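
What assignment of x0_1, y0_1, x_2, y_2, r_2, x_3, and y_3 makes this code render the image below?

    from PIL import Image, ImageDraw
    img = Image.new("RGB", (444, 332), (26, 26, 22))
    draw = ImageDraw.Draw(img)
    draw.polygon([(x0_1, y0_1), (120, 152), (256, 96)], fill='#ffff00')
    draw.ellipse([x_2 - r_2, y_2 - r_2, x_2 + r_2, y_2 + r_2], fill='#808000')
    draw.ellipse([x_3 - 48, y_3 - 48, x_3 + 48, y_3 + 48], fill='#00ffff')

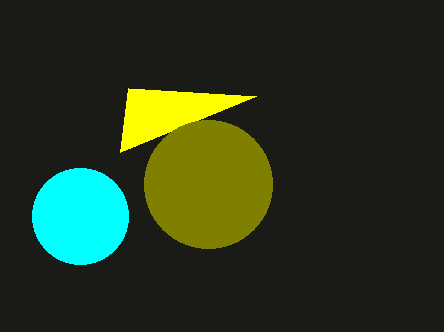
x0_1 = 128; y0_1 = 88; x_2 = 208; y_2 = 184; r_2 = 64; x_3 = 80; y_3 = 216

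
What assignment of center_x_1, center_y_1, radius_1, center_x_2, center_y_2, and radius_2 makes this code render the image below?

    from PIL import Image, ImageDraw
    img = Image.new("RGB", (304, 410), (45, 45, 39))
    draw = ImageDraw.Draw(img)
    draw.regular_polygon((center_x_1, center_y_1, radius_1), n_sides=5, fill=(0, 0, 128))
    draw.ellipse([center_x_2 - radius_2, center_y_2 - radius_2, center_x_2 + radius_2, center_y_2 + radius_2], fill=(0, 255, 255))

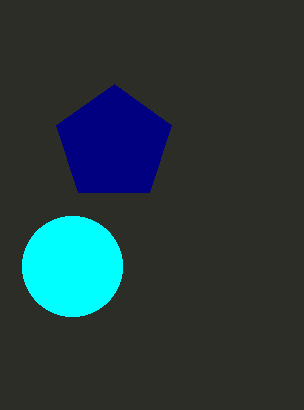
center_x_1 = 114
center_y_1 = 144
radius_1 = 60
center_x_2 = 72
center_y_2 = 266
radius_2 = 50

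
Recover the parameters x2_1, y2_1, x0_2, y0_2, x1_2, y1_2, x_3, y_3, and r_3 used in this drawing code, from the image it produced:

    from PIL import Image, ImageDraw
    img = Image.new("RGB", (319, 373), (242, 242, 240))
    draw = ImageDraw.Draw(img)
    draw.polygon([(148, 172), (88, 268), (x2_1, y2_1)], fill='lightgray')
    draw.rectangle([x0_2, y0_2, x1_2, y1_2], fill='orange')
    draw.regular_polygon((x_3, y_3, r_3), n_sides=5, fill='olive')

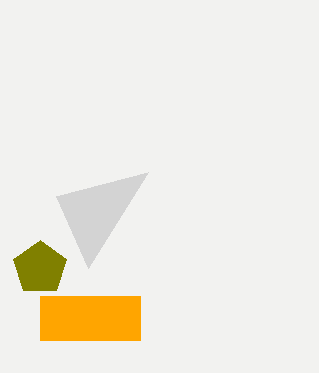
x2_1 = 56
y2_1 = 196
x0_2 = 40
y0_2 = 296
x1_2 = 140
y1_2 = 340
x_3 = 40
y_3 = 268
r_3 = 28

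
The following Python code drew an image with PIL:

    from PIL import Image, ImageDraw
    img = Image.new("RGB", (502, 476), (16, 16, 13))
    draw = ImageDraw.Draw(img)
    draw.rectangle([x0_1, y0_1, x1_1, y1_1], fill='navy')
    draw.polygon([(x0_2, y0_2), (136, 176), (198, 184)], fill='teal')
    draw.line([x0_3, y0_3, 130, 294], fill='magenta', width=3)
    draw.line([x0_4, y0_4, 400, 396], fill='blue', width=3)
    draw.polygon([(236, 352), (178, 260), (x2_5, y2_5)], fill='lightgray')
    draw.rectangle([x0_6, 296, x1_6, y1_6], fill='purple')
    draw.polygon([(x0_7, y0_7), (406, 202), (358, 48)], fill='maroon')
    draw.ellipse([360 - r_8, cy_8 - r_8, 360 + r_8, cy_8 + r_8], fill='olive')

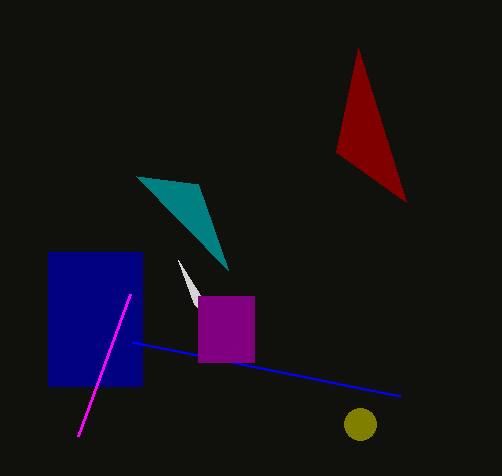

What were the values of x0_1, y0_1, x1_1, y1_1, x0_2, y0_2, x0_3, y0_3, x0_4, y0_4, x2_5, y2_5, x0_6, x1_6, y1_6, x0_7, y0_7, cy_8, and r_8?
x0_1 = 48
y0_1 = 252
x1_1 = 142
y1_1 = 386
x0_2 = 228
y0_2 = 270
x0_3 = 78
y0_3 = 436
x0_4 = 132
y0_4 = 342
x2_5 = 194
y2_5 = 304
x0_6 = 198
x1_6 = 254
y1_6 = 362
x0_7 = 336
y0_7 = 152
cy_8 = 424
r_8 = 16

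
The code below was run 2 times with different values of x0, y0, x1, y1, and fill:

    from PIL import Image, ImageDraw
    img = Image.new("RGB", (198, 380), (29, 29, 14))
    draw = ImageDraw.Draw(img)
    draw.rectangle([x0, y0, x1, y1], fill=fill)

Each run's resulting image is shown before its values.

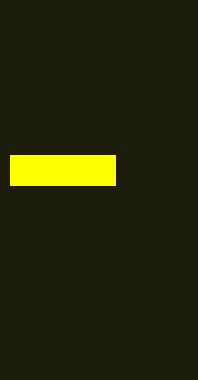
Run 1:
x0 = 10; y0 = 155; x1 = 115; y1 = 185; fill = 'yellow'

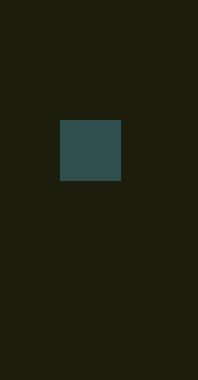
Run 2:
x0 = 60; y0 = 120; x1 = 120; y1 = 180; fill = 'darkslategray'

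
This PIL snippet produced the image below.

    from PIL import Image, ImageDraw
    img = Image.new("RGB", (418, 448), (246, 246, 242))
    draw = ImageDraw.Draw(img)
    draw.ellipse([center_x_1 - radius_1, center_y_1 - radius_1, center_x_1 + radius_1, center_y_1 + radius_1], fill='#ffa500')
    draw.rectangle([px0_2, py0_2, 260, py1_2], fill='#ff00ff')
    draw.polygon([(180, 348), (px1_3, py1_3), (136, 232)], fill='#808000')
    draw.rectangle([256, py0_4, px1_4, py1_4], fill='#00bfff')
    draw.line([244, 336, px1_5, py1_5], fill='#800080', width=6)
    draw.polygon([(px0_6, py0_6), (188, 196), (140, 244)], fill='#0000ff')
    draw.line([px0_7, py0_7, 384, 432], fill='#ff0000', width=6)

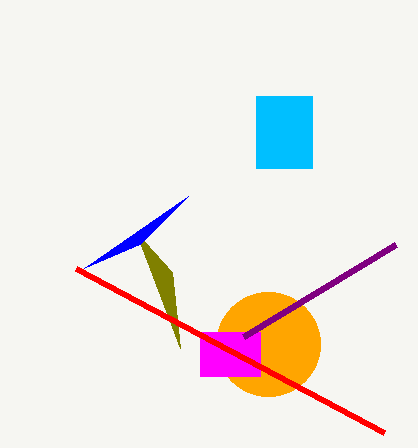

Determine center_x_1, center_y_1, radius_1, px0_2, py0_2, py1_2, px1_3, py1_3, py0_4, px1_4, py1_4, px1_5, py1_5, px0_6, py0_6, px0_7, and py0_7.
center_x_1 = 268, center_y_1 = 344, radius_1 = 52, px0_2 = 200, py0_2 = 332, py1_2 = 376, px1_3 = 172, py1_3 = 272, py0_4 = 96, px1_4 = 312, py1_4 = 168, px1_5 = 396, py1_5 = 244, px0_6 = 84, py0_6 = 268, px0_7 = 76, py0_7 = 268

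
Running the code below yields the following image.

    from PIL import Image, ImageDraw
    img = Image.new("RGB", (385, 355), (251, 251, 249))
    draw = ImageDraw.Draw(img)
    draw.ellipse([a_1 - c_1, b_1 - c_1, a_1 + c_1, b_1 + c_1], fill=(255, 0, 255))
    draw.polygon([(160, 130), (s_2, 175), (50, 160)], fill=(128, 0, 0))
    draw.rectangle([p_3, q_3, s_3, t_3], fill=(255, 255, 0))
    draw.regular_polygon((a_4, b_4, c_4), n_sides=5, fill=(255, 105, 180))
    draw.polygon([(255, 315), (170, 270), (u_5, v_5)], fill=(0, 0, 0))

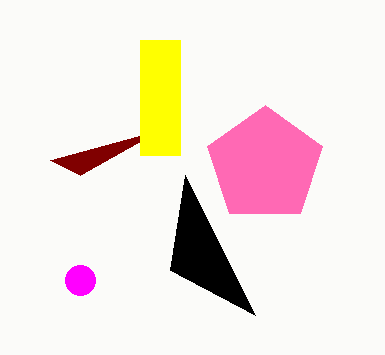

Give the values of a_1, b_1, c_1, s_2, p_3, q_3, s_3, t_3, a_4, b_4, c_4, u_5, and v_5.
a_1 = 80; b_1 = 280; c_1 = 15; s_2 = 80; p_3 = 140; q_3 = 40; s_3 = 180; t_3 = 155; a_4 = 265; b_4 = 165; c_4 = 60; u_5 = 185; v_5 = 175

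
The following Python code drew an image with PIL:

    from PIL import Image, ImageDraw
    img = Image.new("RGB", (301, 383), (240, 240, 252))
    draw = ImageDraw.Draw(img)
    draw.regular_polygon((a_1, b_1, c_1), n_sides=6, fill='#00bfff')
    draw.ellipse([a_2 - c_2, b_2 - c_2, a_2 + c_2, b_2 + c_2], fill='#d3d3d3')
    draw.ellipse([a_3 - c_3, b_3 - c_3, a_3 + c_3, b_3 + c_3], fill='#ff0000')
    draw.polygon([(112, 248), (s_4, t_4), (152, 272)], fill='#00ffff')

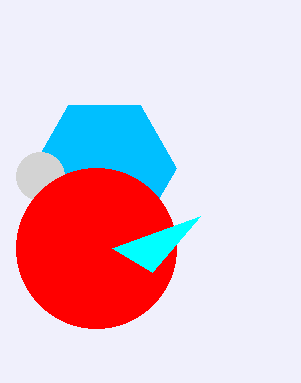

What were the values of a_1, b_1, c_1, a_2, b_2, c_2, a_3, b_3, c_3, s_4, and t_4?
a_1 = 104
b_1 = 168
c_1 = 72
a_2 = 40
b_2 = 176
c_2 = 24
a_3 = 96
b_3 = 248
c_3 = 80
s_4 = 200
t_4 = 216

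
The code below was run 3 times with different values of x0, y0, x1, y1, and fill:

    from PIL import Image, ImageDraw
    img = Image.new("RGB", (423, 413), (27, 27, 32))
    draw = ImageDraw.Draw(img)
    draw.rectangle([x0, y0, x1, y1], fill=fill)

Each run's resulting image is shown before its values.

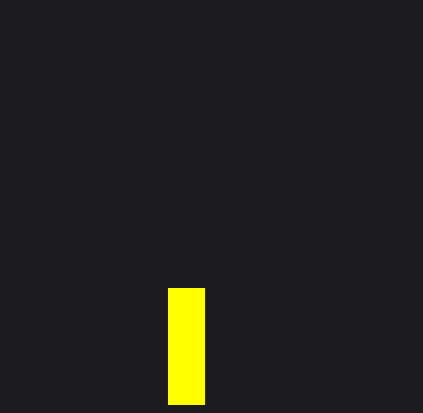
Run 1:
x0 = 168, y0 = 288, x1 = 204, y1 = 404, fill = 'yellow'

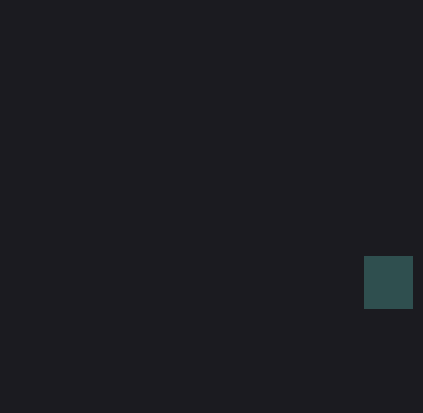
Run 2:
x0 = 364, y0 = 256, x1 = 412, y1 = 308, fill = 'darkslategray'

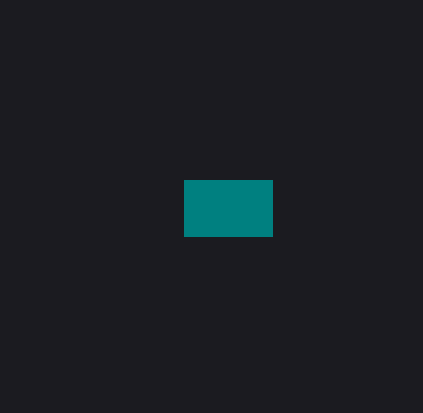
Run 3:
x0 = 184; y0 = 180; x1 = 272; y1 = 236; fill = 'teal'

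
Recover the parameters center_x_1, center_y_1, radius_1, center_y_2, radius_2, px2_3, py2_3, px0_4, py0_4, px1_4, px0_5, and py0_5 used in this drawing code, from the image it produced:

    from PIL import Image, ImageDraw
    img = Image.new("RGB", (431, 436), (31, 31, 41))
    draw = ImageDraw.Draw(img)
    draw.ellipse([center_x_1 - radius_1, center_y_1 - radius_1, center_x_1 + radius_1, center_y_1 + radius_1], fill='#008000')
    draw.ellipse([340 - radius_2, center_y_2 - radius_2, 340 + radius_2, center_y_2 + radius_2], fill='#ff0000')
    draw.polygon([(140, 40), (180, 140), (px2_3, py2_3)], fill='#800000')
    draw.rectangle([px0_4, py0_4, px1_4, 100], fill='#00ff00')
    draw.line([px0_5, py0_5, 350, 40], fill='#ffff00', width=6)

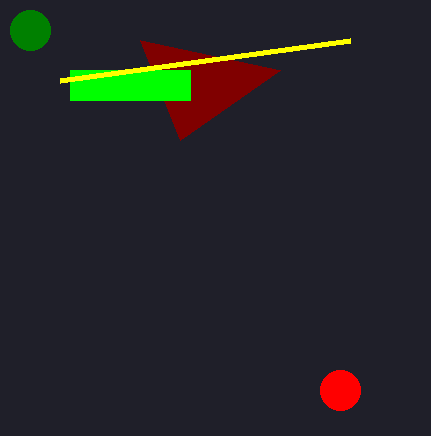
center_x_1 = 30, center_y_1 = 30, radius_1 = 20, center_y_2 = 390, radius_2 = 20, px2_3 = 280, py2_3 = 70, px0_4 = 70, py0_4 = 70, px1_4 = 190, px0_5 = 60, py0_5 = 80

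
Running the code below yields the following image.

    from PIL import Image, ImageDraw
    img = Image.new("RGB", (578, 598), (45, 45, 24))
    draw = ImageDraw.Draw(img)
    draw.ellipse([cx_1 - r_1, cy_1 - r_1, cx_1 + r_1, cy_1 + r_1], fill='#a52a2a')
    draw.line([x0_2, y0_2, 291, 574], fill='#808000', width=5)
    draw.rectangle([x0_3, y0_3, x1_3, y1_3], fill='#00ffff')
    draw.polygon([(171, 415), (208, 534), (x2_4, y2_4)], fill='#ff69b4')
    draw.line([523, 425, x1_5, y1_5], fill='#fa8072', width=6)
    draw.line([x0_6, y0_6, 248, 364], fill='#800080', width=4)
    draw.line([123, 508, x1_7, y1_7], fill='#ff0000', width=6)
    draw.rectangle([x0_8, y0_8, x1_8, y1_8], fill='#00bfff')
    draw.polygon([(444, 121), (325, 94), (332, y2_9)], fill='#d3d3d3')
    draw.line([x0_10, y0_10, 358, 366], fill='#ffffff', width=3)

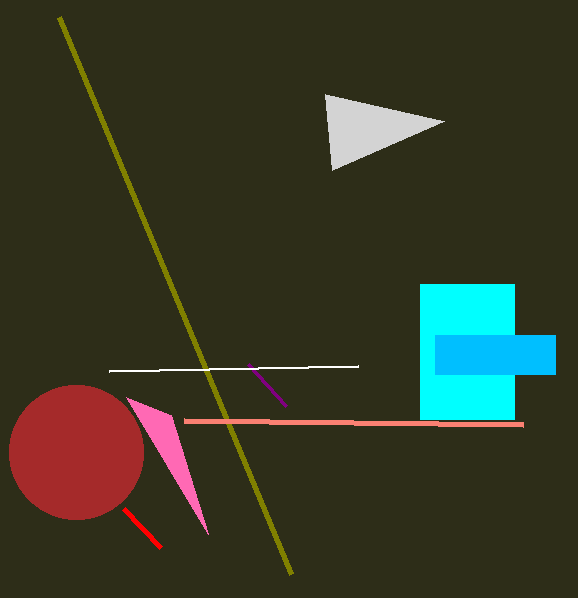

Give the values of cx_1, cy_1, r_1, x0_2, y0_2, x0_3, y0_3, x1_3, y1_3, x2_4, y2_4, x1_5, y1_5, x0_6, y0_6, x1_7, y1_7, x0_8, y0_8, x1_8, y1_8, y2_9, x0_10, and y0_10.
cx_1 = 76; cy_1 = 452; r_1 = 67; x0_2 = 59; y0_2 = 17; x0_3 = 420; y0_3 = 284; x1_3 = 514; y1_3 = 419; x2_4 = 126; y2_4 = 397; x1_5 = 184; y1_5 = 421; x0_6 = 286; y0_6 = 406; x1_7 = 160; y1_7 = 547; x0_8 = 435; y0_8 = 335; x1_8 = 555; y1_8 = 374; y2_9 = 170; x0_10 = 109; y0_10 = 371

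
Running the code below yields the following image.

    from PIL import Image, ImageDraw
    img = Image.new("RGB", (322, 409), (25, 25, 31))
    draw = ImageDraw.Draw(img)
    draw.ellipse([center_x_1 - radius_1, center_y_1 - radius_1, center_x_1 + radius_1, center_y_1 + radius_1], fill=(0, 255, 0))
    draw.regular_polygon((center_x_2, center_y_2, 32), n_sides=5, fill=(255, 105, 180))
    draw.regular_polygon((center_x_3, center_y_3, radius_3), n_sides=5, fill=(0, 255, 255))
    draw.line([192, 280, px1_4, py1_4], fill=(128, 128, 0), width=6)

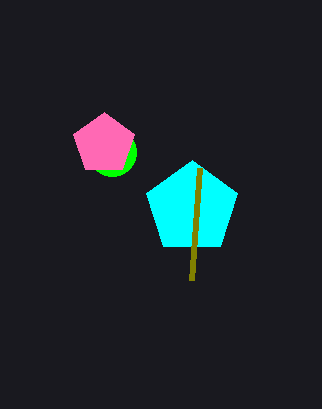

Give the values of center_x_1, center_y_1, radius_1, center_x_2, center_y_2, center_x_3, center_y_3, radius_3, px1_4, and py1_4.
center_x_1 = 112
center_y_1 = 152
radius_1 = 24
center_x_2 = 104
center_y_2 = 144
center_x_3 = 192
center_y_3 = 208
radius_3 = 48
px1_4 = 200
py1_4 = 168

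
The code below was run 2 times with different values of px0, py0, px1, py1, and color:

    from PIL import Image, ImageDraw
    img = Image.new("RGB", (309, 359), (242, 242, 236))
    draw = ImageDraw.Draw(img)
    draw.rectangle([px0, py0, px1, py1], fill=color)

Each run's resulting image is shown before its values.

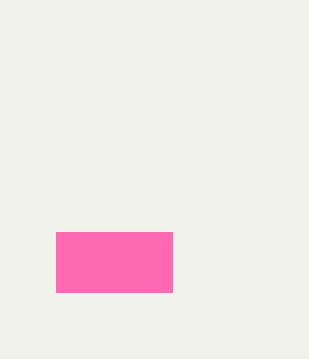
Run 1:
px0 = 56; py0 = 232; px1 = 172; py1 = 292; color = 'hotpink'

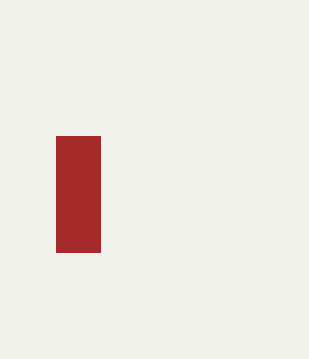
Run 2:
px0 = 56; py0 = 136; px1 = 100; py1 = 252; color = 'brown'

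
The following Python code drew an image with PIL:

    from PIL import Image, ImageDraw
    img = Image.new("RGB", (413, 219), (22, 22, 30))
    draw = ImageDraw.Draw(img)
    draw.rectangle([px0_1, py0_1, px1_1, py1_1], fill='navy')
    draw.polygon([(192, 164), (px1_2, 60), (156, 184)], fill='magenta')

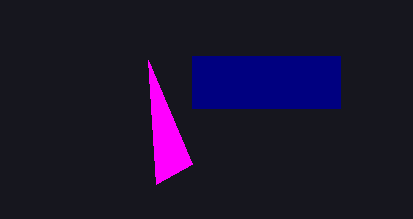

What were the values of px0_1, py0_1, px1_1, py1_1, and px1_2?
px0_1 = 192, py0_1 = 56, px1_1 = 340, py1_1 = 108, px1_2 = 148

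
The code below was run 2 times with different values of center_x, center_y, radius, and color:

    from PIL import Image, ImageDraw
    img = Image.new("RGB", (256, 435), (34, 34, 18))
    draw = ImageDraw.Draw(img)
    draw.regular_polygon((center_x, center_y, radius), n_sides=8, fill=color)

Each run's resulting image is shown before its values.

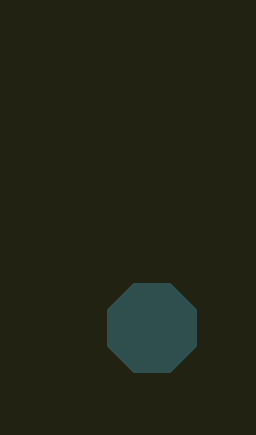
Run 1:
center_x = 152; center_y = 328; radius = 48; color = 'darkslategray'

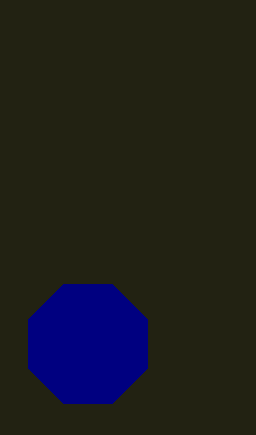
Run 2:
center_x = 88
center_y = 344
radius = 64
color = 'navy'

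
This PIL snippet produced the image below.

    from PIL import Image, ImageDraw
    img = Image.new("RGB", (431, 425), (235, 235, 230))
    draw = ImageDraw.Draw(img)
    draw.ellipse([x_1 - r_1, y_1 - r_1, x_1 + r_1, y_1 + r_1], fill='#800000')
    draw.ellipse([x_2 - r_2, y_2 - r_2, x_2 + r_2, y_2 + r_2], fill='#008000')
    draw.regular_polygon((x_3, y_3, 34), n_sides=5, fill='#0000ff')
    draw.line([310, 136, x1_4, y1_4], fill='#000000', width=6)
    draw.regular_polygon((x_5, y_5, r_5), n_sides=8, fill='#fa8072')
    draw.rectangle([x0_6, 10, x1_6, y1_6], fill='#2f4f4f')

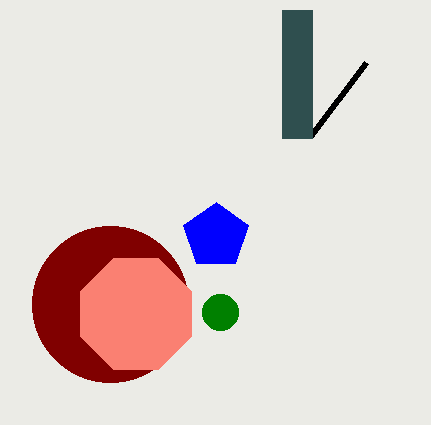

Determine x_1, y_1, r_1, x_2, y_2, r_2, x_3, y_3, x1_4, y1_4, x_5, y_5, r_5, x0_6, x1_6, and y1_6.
x_1 = 110; y_1 = 304; r_1 = 78; x_2 = 220; y_2 = 312; r_2 = 18; x_3 = 216; y_3 = 236; x1_4 = 366; y1_4 = 62; x_5 = 136; y_5 = 314; r_5 = 60; x0_6 = 282; x1_6 = 312; y1_6 = 138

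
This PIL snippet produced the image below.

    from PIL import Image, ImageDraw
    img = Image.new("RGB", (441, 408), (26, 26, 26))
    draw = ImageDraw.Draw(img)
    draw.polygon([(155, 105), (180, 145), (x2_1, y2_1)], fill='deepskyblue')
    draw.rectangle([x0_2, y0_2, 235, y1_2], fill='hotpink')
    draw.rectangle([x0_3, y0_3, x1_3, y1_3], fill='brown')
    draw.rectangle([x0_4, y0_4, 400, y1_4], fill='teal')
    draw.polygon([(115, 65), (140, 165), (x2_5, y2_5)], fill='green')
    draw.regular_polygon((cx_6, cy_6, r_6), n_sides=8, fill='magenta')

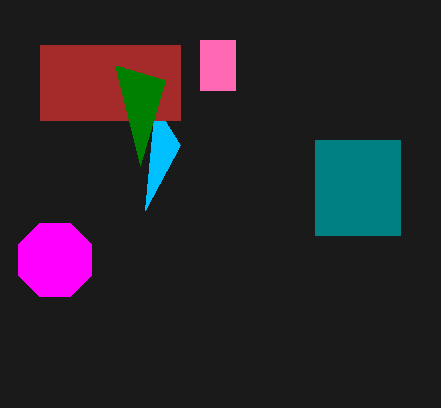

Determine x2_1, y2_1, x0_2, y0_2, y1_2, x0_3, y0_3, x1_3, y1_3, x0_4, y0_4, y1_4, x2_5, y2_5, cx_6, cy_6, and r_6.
x2_1 = 145, y2_1 = 210, x0_2 = 200, y0_2 = 40, y1_2 = 90, x0_3 = 40, y0_3 = 45, x1_3 = 180, y1_3 = 120, x0_4 = 315, y0_4 = 140, y1_4 = 235, x2_5 = 165, y2_5 = 80, cx_6 = 55, cy_6 = 260, r_6 = 40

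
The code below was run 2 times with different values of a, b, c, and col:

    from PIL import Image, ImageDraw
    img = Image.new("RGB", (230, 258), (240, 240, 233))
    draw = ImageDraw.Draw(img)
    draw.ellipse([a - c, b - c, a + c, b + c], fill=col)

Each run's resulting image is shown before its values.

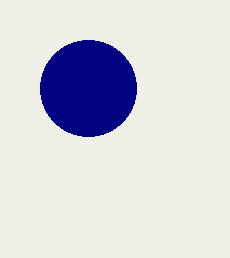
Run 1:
a = 88
b = 88
c = 48
col = 'navy'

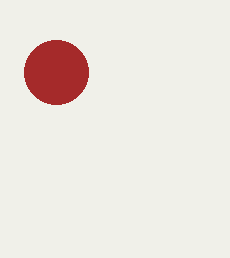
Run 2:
a = 56
b = 72
c = 32
col = 'brown'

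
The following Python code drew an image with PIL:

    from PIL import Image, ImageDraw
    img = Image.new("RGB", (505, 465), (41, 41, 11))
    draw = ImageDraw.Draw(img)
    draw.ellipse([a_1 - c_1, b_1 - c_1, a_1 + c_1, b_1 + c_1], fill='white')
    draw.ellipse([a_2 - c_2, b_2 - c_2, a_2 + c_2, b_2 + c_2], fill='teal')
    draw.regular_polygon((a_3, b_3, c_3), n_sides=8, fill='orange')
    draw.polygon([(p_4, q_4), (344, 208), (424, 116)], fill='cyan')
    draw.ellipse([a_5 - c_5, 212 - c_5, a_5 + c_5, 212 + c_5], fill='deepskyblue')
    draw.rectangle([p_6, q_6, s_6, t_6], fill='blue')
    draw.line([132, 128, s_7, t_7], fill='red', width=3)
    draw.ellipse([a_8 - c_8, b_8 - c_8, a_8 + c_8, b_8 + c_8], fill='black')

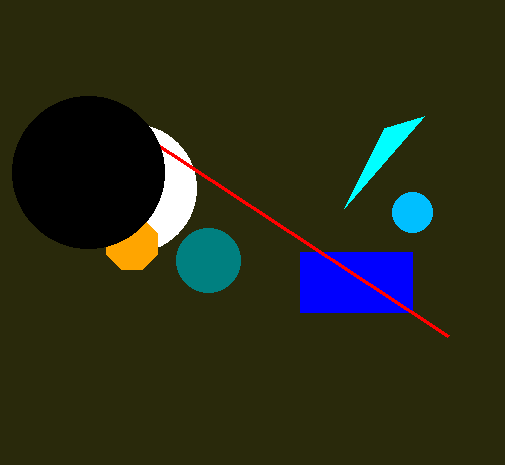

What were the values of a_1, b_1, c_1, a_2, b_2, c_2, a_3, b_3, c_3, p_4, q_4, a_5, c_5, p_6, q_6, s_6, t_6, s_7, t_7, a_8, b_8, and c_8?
a_1 = 132
b_1 = 188
c_1 = 64
a_2 = 208
b_2 = 260
c_2 = 32
a_3 = 132
b_3 = 244
c_3 = 28
p_4 = 384
q_4 = 128
a_5 = 412
c_5 = 20
p_6 = 300
q_6 = 252
s_6 = 412
t_6 = 312
s_7 = 448
t_7 = 336
a_8 = 88
b_8 = 172
c_8 = 76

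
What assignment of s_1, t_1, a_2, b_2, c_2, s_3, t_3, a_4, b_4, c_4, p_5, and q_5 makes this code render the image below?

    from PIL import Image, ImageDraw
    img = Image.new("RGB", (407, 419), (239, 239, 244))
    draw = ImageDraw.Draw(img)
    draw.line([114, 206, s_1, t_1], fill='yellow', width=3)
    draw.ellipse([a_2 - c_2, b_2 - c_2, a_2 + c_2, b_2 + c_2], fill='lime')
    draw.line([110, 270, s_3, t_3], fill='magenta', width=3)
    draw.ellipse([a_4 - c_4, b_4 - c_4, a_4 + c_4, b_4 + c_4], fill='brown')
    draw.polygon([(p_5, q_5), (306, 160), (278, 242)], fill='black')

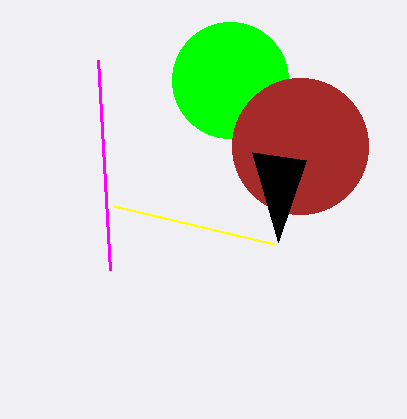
s_1 = 274, t_1 = 244, a_2 = 230, b_2 = 80, c_2 = 58, s_3 = 98, t_3 = 60, a_4 = 300, b_4 = 146, c_4 = 68, p_5 = 252, q_5 = 152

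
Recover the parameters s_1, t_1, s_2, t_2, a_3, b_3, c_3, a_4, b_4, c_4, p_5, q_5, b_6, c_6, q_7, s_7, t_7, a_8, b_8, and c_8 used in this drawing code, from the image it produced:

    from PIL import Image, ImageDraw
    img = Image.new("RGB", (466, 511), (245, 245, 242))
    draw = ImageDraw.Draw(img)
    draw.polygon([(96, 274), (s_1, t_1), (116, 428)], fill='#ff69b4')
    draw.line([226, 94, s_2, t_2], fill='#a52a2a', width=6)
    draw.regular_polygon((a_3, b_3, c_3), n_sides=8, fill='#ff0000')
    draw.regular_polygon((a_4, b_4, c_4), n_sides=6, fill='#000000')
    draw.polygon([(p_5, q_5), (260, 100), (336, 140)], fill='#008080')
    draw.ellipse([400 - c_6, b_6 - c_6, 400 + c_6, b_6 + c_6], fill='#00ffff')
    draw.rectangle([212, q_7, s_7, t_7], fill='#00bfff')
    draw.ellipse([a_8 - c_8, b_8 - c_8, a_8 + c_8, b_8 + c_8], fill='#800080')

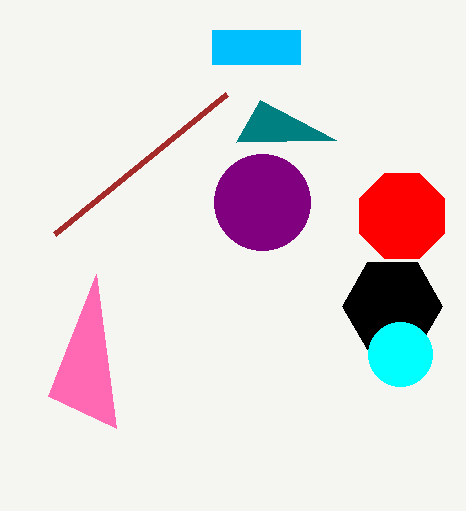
s_1 = 48, t_1 = 396, s_2 = 54, t_2 = 234, a_3 = 402, b_3 = 216, c_3 = 46, a_4 = 392, b_4 = 306, c_4 = 50, p_5 = 236, q_5 = 142, b_6 = 354, c_6 = 32, q_7 = 30, s_7 = 300, t_7 = 64, a_8 = 262, b_8 = 202, c_8 = 48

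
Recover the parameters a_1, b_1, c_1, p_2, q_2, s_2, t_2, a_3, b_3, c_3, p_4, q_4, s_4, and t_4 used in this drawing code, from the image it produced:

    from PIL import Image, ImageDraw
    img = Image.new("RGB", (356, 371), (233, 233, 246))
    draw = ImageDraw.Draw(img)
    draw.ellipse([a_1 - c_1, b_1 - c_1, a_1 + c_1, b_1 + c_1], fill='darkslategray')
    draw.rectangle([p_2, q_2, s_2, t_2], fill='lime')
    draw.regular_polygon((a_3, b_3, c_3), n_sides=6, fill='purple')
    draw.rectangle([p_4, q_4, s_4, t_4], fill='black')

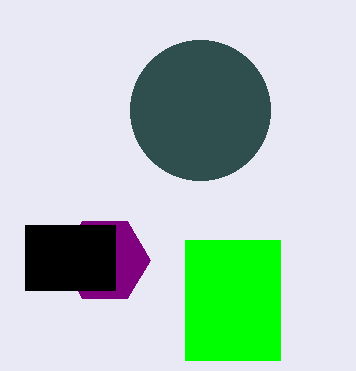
a_1 = 200; b_1 = 110; c_1 = 70; p_2 = 185; q_2 = 240; s_2 = 280; t_2 = 360; a_3 = 105; b_3 = 260; c_3 = 45; p_4 = 25; q_4 = 225; s_4 = 115; t_4 = 290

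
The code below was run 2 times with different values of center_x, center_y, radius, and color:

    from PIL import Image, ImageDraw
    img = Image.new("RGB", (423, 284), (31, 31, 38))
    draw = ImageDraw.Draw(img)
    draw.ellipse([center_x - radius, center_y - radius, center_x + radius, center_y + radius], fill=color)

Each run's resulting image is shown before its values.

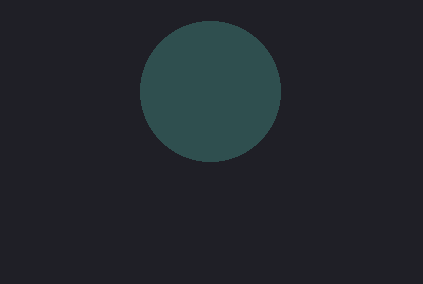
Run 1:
center_x = 210, center_y = 91, radius = 70, color = 'darkslategray'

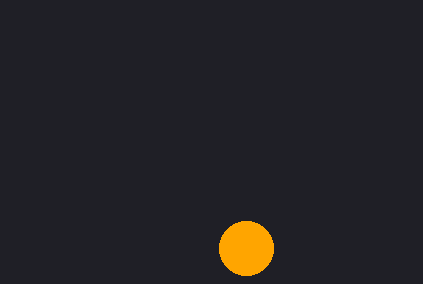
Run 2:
center_x = 246
center_y = 248
radius = 27
color = 'orange'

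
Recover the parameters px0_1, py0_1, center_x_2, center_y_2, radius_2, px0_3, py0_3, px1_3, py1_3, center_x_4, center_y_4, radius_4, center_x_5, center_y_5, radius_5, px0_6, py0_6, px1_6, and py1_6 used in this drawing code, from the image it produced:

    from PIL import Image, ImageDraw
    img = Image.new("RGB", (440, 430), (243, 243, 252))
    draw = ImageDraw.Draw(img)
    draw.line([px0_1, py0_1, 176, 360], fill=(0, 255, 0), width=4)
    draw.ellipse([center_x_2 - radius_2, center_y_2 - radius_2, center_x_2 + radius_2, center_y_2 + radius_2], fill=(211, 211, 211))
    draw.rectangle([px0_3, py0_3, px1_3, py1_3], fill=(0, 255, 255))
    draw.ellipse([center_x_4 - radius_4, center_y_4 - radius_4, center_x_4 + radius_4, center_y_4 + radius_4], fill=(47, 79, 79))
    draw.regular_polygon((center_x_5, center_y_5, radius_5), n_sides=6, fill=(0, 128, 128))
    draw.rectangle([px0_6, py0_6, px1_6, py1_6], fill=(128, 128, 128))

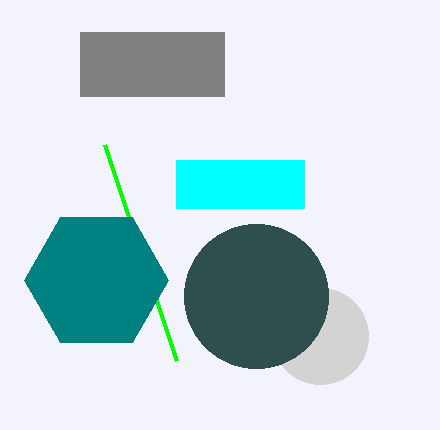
px0_1 = 104; py0_1 = 144; center_x_2 = 320; center_y_2 = 336; radius_2 = 48; px0_3 = 176; py0_3 = 160; px1_3 = 304; py1_3 = 208; center_x_4 = 256; center_y_4 = 296; radius_4 = 72; center_x_5 = 96; center_y_5 = 280; radius_5 = 72; px0_6 = 80; py0_6 = 32; px1_6 = 224; py1_6 = 96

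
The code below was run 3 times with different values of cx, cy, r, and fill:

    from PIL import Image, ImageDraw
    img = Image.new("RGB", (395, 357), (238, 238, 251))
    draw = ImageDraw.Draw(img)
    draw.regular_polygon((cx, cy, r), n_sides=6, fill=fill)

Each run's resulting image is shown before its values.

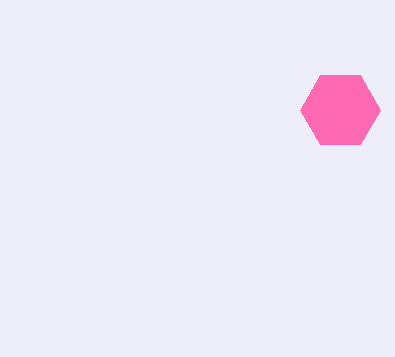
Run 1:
cx = 340
cy = 110
r = 40
fill = 'hotpink'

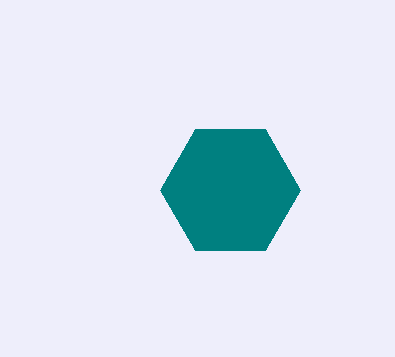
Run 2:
cx = 230; cy = 190; r = 70; fill = 'teal'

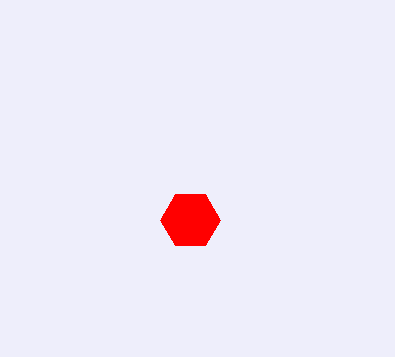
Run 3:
cx = 190; cy = 220; r = 30; fill = 'red'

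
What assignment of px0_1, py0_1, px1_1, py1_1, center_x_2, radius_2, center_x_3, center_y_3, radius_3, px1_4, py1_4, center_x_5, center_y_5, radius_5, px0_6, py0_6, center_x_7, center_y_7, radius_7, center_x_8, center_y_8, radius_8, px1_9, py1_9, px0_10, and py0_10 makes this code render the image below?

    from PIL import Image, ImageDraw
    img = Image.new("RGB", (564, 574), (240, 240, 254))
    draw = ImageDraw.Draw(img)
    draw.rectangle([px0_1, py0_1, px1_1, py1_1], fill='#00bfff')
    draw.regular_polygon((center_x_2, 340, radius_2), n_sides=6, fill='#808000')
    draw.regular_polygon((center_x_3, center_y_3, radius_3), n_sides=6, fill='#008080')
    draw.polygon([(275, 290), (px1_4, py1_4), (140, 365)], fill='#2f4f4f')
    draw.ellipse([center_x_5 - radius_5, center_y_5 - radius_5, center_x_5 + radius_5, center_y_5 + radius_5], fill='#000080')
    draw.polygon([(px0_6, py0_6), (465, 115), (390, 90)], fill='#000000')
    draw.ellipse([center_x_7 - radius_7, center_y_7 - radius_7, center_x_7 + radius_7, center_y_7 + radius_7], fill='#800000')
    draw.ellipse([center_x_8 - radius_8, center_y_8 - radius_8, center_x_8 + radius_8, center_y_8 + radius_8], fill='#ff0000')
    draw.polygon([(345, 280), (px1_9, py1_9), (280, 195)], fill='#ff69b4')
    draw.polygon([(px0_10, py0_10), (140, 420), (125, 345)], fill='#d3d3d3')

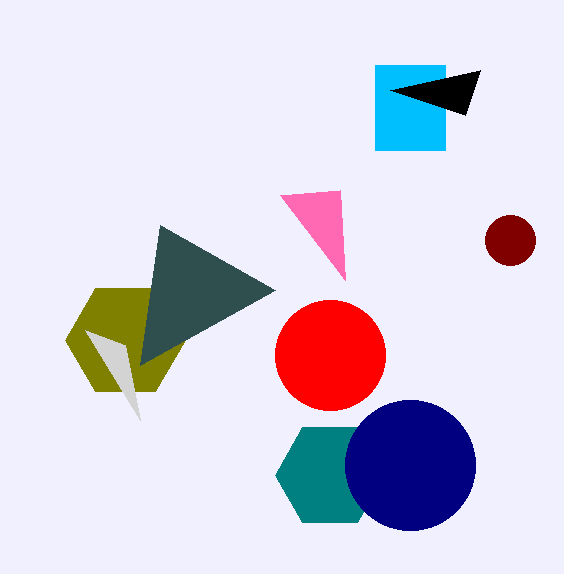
px0_1 = 375
py0_1 = 65
px1_1 = 445
py1_1 = 150
center_x_2 = 125
radius_2 = 60
center_x_3 = 330
center_y_3 = 475
radius_3 = 55
px1_4 = 160
py1_4 = 225
center_x_5 = 410
center_y_5 = 465
radius_5 = 65
px0_6 = 480
py0_6 = 70
center_x_7 = 510
center_y_7 = 240
radius_7 = 25
center_x_8 = 330
center_y_8 = 355
radius_8 = 55
px1_9 = 340
py1_9 = 190
px0_10 = 85
py0_10 = 330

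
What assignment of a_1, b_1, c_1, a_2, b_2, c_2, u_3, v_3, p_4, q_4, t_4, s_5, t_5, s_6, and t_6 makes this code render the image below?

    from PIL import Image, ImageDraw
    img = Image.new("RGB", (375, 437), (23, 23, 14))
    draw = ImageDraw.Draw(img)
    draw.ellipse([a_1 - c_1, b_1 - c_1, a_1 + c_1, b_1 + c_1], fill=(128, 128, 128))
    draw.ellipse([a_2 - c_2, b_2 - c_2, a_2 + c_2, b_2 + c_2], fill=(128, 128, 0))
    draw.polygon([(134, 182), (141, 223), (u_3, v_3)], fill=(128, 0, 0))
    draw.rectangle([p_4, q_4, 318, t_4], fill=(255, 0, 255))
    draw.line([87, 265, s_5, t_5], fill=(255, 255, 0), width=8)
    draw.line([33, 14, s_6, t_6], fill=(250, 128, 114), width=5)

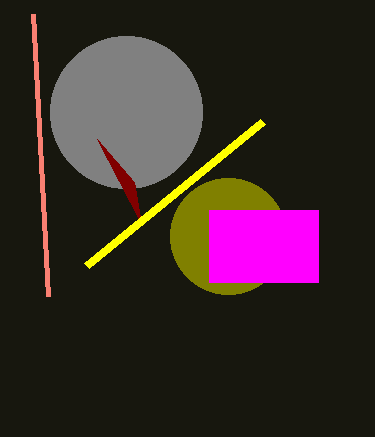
a_1 = 126, b_1 = 112, c_1 = 76, a_2 = 228, b_2 = 236, c_2 = 58, u_3 = 97, v_3 = 139, p_4 = 209, q_4 = 210, t_4 = 282, s_5 = 263, t_5 = 121, s_6 = 48, t_6 = 296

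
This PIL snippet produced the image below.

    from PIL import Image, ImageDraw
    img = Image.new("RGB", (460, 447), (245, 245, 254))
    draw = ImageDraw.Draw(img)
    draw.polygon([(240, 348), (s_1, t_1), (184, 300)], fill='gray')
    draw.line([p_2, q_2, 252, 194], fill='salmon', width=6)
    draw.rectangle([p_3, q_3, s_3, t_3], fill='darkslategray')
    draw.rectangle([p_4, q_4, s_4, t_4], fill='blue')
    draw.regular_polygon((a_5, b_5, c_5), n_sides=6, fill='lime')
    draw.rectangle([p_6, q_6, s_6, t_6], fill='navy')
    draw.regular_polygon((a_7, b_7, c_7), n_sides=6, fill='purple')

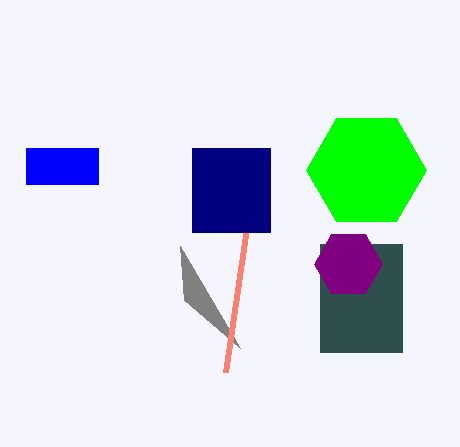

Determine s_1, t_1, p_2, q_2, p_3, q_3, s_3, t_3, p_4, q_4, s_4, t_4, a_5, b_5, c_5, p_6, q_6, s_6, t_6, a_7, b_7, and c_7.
s_1 = 180; t_1 = 246; p_2 = 226; q_2 = 372; p_3 = 320; q_3 = 244; s_3 = 402; t_3 = 352; p_4 = 26; q_4 = 148; s_4 = 98; t_4 = 184; a_5 = 366; b_5 = 170; c_5 = 60; p_6 = 192; q_6 = 148; s_6 = 270; t_6 = 232; a_7 = 348; b_7 = 264; c_7 = 34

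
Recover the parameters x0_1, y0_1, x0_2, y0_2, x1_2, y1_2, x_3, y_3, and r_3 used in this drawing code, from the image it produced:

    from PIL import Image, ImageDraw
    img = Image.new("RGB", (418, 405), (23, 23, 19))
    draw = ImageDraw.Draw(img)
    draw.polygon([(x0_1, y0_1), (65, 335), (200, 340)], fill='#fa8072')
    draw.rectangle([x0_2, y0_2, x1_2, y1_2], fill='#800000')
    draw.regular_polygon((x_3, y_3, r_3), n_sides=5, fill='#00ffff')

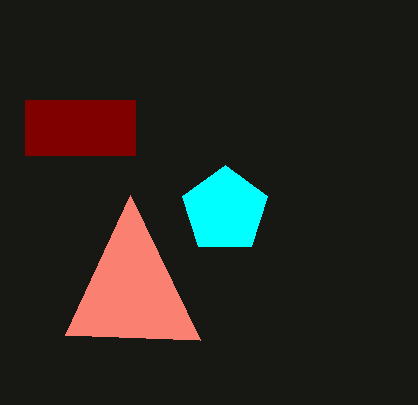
x0_1 = 130, y0_1 = 195, x0_2 = 25, y0_2 = 100, x1_2 = 135, y1_2 = 155, x_3 = 225, y_3 = 210, r_3 = 45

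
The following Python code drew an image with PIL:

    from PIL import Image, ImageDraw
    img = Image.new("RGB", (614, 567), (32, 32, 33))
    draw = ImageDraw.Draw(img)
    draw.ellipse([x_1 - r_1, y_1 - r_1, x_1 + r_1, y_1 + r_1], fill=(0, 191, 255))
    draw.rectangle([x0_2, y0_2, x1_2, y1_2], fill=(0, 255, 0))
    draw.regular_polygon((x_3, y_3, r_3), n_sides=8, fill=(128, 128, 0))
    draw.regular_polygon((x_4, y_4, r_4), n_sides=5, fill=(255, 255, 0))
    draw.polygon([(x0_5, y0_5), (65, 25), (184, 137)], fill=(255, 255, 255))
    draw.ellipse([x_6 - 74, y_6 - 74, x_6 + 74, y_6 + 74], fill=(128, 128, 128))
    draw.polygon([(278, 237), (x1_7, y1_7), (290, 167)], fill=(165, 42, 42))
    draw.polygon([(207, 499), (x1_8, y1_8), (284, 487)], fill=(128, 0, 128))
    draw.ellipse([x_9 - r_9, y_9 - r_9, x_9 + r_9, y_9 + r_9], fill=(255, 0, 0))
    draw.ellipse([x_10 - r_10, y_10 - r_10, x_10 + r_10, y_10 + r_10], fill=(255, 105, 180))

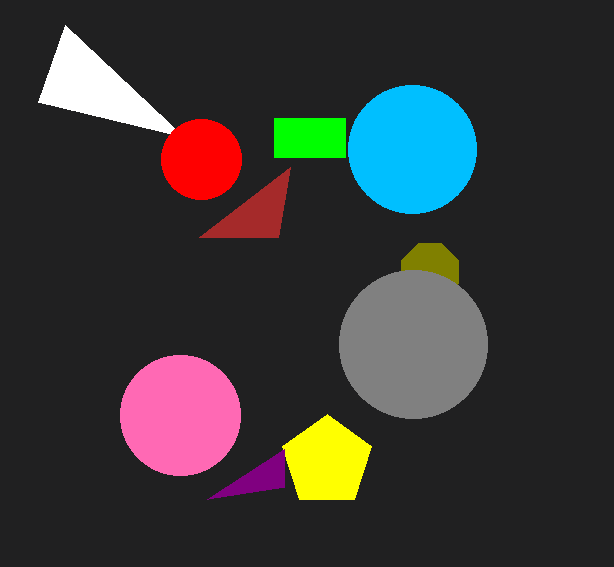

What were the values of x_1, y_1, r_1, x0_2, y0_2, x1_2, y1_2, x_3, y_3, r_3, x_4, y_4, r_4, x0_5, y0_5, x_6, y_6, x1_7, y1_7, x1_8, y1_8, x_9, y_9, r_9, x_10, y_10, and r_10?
x_1 = 412; y_1 = 149; r_1 = 64; x0_2 = 274; y0_2 = 118; x1_2 = 345; y1_2 = 157; x_3 = 430; y_3 = 272; r_3 = 31; x_4 = 327; y_4 = 461; r_4 = 47; x0_5 = 38; y0_5 = 102; x_6 = 413; y_6 = 344; x1_7 = 199; y1_7 = 237; x1_8 = 284; y1_8 = 449; x_9 = 201; y_9 = 159; r_9 = 40; x_10 = 180; y_10 = 415; r_10 = 60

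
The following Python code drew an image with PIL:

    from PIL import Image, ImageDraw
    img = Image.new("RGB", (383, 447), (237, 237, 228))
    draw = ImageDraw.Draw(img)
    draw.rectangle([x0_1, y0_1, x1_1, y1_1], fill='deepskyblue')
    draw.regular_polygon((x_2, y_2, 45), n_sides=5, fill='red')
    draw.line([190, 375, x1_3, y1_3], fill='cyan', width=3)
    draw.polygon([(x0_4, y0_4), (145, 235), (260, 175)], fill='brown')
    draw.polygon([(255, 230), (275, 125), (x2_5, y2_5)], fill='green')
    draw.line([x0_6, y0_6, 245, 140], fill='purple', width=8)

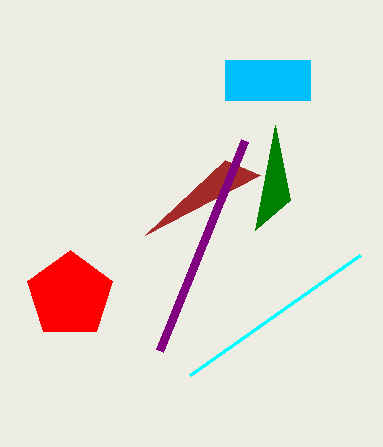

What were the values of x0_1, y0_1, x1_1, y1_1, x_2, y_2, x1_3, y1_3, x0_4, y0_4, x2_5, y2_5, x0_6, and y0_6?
x0_1 = 225, y0_1 = 60, x1_1 = 310, y1_1 = 100, x_2 = 70, y_2 = 295, x1_3 = 360, y1_3 = 255, x0_4 = 225, y0_4 = 160, x2_5 = 290, y2_5 = 200, x0_6 = 160, y0_6 = 350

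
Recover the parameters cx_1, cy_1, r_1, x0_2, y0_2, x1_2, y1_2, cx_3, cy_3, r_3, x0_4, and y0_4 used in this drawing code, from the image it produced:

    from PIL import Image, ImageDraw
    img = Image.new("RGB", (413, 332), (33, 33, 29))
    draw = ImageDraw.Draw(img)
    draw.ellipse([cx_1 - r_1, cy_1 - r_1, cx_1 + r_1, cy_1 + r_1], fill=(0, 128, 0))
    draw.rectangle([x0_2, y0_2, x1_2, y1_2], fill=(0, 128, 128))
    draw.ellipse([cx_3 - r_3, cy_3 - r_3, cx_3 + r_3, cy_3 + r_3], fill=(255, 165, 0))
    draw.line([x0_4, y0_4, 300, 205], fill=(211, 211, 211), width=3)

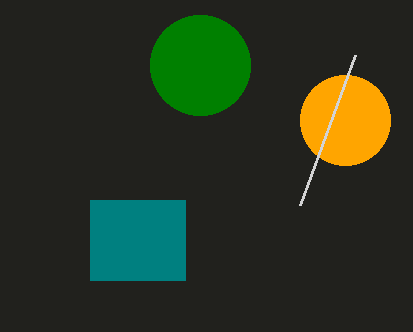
cx_1 = 200; cy_1 = 65; r_1 = 50; x0_2 = 90; y0_2 = 200; x1_2 = 185; y1_2 = 280; cx_3 = 345; cy_3 = 120; r_3 = 45; x0_4 = 355; y0_4 = 55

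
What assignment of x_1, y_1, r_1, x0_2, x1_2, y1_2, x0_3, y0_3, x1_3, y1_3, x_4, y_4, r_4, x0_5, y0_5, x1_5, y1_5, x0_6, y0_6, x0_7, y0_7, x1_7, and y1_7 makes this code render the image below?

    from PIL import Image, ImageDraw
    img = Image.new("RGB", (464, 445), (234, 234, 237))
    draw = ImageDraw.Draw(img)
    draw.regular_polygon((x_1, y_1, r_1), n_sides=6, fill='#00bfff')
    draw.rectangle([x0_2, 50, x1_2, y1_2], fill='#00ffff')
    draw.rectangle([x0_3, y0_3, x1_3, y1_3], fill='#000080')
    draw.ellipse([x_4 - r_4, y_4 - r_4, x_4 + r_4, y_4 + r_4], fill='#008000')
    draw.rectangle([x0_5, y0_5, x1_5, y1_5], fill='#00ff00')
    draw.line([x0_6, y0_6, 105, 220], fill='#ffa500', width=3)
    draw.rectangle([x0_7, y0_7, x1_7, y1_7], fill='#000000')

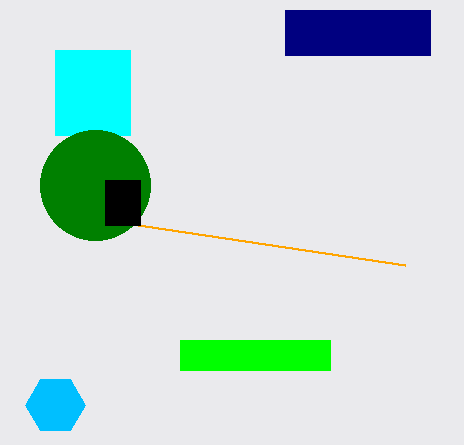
x_1 = 55; y_1 = 405; r_1 = 30; x0_2 = 55; x1_2 = 130; y1_2 = 135; x0_3 = 285; y0_3 = 10; x1_3 = 430; y1_3 = 55; x_4 = 95; y_4 = 185; r_4 = 55; x0_5 = 180; y0_5 = 340; x1_5 = 330; y1_5 = 370; x0_6 = 405; y0_6 = 265; x0_7 = 105; y0_7 = 180; x1_7 = 140; y1_7 = 225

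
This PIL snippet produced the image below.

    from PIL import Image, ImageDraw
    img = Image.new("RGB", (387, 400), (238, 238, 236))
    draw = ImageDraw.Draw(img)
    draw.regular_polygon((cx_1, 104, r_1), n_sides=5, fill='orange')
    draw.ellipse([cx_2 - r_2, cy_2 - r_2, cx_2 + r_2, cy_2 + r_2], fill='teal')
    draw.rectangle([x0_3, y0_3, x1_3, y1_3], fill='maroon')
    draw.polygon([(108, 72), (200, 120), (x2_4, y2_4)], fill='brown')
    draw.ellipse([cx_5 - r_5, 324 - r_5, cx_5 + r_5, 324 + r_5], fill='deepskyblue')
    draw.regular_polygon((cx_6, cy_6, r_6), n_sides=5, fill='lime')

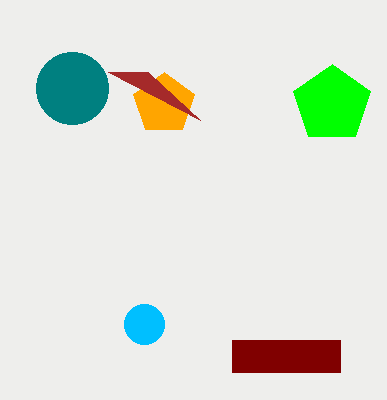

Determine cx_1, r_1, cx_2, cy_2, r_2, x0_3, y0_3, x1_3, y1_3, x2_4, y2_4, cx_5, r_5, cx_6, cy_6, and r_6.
cx_1 = 164; r_1 = 32; cx_2 = 72; cy_2 = 88; r_2 = 36; x0_3 = 232; y0_3 = 340; x1_3 = 340; y1_3 = 372; x2_4 = 148; y2_4 = 72; cx_5 = 144; r_5 = 20; cx_6 = 332; cy_6 = 104; r_6 = 40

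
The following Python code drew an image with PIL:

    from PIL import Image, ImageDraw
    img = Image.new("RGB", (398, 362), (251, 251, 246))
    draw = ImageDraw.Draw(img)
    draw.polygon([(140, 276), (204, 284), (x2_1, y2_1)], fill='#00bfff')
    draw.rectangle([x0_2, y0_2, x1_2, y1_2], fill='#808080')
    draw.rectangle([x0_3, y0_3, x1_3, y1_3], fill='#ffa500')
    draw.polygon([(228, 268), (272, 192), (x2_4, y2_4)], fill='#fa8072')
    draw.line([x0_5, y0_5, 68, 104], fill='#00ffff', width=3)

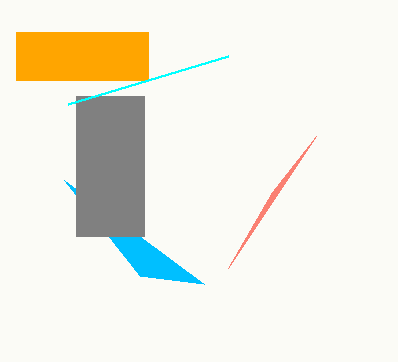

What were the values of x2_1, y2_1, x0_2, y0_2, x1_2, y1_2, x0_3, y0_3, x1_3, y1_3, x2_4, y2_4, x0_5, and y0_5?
x2_1 = 64, y2_1 = 180, x0_2 = 76, y0_2 = 96, x1_2 = 144, y1_2 = 236, x0_3 = 16, y0_3 = 32, x1_3 = 148, y1_3 = 80, x2_4 = 316, y2_4 = 136, x0_5 = 228, y0_5 = 56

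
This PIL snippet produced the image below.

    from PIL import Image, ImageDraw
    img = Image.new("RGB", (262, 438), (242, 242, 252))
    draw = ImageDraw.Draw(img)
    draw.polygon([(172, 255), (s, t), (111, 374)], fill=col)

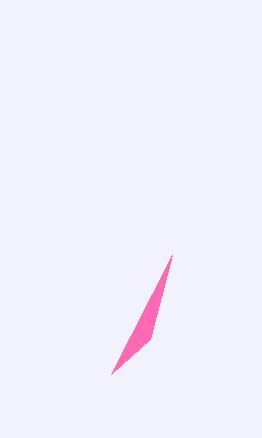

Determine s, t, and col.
s = 150, t = 339, col = 'hotpink'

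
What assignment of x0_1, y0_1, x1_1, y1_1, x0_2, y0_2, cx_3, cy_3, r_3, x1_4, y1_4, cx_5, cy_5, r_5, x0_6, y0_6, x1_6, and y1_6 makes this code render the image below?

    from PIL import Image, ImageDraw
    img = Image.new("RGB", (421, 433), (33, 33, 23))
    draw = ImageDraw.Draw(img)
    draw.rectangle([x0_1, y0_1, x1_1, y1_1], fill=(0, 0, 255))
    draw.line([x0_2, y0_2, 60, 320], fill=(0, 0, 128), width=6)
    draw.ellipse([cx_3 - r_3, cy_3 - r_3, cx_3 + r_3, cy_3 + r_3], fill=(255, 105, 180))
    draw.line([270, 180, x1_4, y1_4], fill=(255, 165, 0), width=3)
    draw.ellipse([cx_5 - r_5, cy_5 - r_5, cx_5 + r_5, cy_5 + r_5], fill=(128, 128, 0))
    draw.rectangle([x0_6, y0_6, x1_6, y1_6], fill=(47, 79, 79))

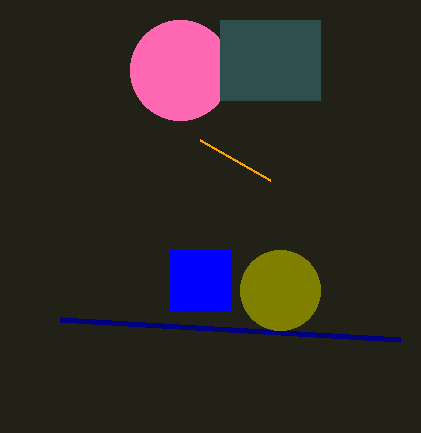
x0_1 = 170; y0_1 = 250; x1_1 = 230; y1_1 = 310; x0_2 = 400; y0_2 = 340; cx_3 = 180; cy_3 = 70; r_3 = 50; x1_4 = 200; y1_4 = 140; cx_5 = 280; cy_5 = 290; r_5 = 40; x0_6 = 220; y0_6 = 20; x1_6 = 320; y1_6 = 100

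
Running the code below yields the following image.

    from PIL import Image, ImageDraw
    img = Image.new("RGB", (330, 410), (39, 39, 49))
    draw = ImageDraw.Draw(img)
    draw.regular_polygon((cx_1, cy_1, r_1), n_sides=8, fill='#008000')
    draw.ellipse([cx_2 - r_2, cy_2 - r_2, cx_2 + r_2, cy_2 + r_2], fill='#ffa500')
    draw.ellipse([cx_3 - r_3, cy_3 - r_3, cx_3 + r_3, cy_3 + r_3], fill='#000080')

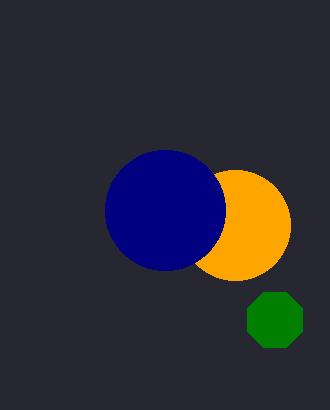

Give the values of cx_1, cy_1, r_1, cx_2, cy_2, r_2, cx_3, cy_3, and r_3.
cx_1 = 275
cy_1 = 320
r_1 = 30
cx_2 = 235
cy_2 = 225
r_2 = 55
cx_3 = 165
cy_3 = 210
r_3 = 60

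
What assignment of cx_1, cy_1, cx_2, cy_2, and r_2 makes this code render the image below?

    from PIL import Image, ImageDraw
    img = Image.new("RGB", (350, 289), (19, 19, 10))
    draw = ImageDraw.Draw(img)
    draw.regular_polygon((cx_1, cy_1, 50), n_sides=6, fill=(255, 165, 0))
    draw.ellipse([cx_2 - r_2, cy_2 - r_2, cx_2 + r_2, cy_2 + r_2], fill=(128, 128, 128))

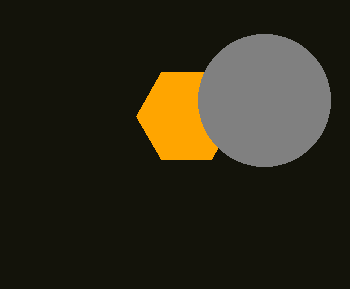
cx_1 = 186
cy_1 = 116
cx_2 = 264
cy_2 = 100
r_2 = 66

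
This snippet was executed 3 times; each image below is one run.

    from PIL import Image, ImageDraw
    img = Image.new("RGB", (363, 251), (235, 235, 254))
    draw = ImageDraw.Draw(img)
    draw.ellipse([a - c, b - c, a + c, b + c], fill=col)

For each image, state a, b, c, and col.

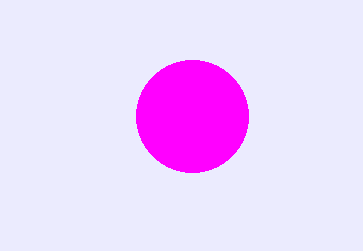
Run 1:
a = 192
b = 116
c = 56
col = 'magenta'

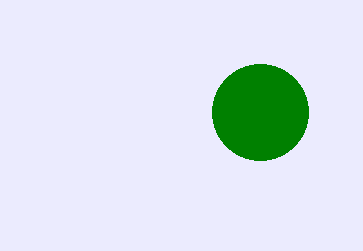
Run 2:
a = 260; b = 112; c = 48; col = 'green'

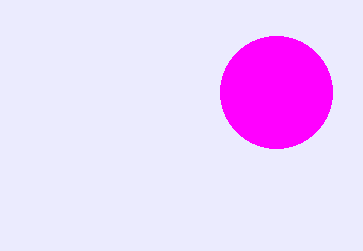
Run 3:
a = 276
b = 92
c = 56
col = 'magenta'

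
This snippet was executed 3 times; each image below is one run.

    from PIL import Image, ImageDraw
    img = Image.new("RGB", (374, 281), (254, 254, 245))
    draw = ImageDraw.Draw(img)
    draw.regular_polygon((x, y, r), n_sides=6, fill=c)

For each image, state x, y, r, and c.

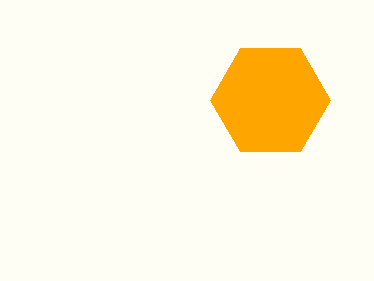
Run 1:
x = 270; y = 100; r = 60; c = 'orange'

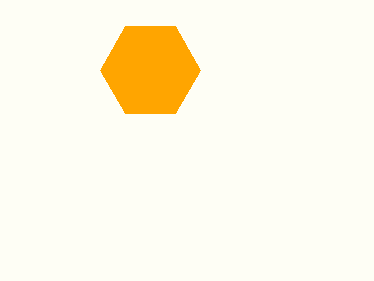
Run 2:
x = 150; y = 70; r = 50; c = 'orange'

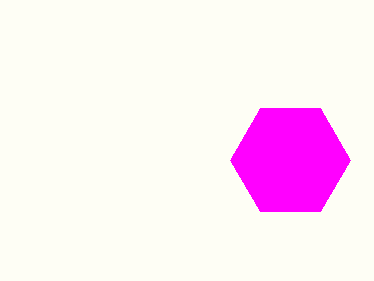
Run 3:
x = 290; y = 160; r = 60; c = 'magenta'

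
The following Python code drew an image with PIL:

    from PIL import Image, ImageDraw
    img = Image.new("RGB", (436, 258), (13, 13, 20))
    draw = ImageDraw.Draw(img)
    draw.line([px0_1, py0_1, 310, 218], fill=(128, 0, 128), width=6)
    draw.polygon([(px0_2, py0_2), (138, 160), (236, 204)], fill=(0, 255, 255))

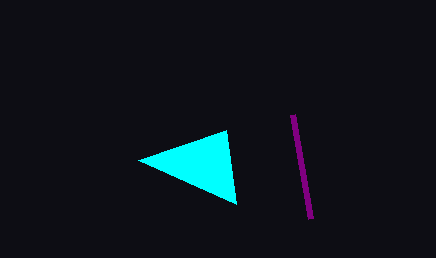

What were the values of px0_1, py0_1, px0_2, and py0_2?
px0_1 = 292; py0_1 = 114; px0_2 = 226; py0_2 = 130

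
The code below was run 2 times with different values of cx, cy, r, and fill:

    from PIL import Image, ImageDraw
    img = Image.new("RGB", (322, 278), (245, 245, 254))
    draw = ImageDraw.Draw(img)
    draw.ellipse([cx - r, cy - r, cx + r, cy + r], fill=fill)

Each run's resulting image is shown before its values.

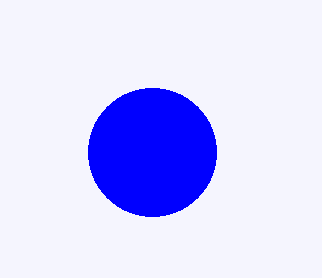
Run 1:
cx = 152; cy = 152; r = 64; fill = 'blue'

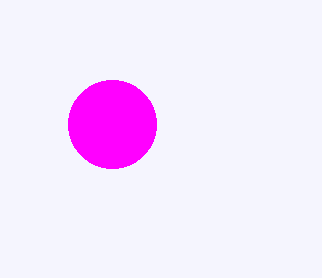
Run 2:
cx = 112
cy = 124
r = 44
fill = 'magenta'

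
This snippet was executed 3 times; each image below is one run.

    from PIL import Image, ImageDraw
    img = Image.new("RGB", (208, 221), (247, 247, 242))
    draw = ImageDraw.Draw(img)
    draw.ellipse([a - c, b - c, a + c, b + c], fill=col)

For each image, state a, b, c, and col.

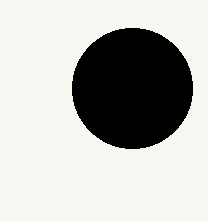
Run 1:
a = 132, b = 88, c = 60, col = 'black'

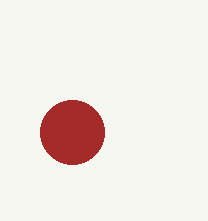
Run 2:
a = 72; b = 132; c = 32; col = 'brown'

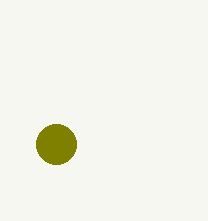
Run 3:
a = 56, b = 144, c = 20, col = 'olive'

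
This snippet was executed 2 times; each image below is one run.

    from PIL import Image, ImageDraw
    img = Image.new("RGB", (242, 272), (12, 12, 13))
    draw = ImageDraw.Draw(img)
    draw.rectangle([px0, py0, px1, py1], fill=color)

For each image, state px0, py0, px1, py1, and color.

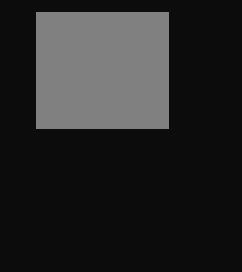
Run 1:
px0 = 36, py0 = 12, px1 = 168, py1 = 128, color = 'gray'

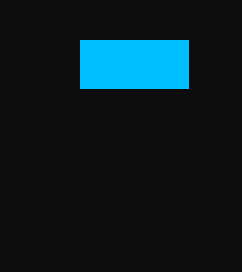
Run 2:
px0 = 80; py0 = 40; px1 = 188; py1 = 88; color = 'deepskyblue'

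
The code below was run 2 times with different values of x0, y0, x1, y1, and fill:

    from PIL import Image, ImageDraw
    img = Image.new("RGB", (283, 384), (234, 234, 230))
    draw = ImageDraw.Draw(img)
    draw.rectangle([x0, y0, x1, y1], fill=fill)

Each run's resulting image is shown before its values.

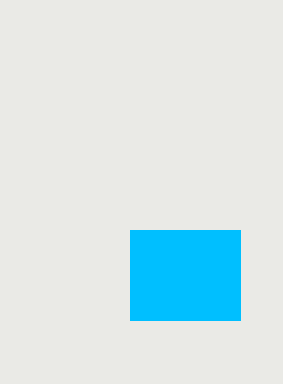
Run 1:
x0 = 130, y0 = 230, x1 = 240, y1 = 320, fill = 'deepskyblue'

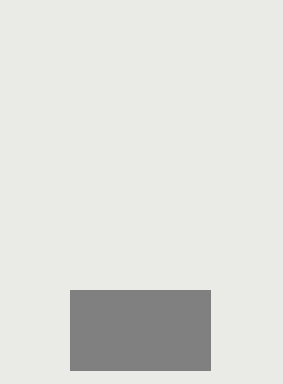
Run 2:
x0 = 70
y0 = 290
x1 = 210
y1 = 370
fill = 'gray'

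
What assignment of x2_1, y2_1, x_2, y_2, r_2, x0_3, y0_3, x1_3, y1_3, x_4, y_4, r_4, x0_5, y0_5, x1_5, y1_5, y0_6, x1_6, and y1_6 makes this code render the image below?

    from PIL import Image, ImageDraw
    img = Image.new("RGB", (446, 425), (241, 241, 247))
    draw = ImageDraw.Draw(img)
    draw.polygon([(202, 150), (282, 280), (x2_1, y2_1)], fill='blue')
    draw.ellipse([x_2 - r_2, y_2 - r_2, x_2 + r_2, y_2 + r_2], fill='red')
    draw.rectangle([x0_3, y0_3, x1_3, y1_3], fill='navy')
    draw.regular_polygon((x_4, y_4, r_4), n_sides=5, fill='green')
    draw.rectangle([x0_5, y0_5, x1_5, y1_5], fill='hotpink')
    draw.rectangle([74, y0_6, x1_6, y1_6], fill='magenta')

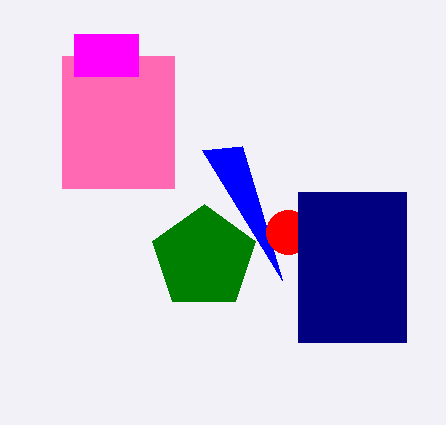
x2_1 = 242
y2_1 = 146
x_2 = 288
y_2 = 232
r_2 = 22
x0_3 = 298
y0_3 = 192
x1_3 = 406
y1_3 = 342
x_4 = 204
y_4 = 258
r_4 = 54
x0_5 = 62
y0_5 = 56
x1_5 = 174
y1_5 = 188
y0_6 = 34
x1_6 = 138
y1_6 = 76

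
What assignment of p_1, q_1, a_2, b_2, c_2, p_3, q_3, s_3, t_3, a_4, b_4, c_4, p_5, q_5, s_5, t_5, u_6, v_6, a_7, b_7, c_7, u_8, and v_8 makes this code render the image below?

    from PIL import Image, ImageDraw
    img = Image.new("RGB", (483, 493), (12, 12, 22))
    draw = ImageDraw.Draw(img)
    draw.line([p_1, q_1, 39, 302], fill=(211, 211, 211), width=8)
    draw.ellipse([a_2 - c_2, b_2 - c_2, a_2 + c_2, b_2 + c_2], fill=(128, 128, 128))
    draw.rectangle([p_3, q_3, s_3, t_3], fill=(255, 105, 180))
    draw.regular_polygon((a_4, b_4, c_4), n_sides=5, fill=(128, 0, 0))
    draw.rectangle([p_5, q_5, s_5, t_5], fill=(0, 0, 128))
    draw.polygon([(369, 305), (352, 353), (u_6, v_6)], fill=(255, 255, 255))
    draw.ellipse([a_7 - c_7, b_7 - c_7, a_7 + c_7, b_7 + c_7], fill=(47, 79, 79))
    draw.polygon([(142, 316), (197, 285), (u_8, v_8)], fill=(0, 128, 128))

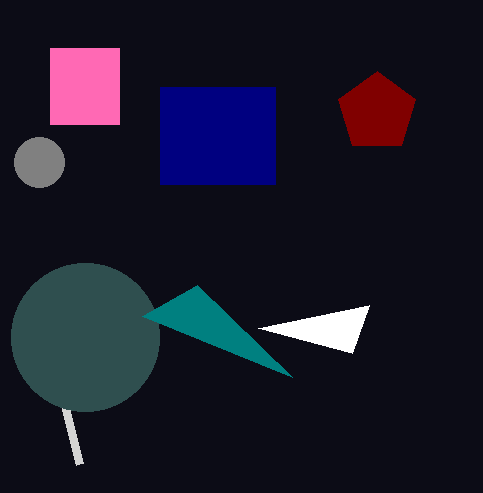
p_1 = 80; q_1 = 464; a_2 = 39; b_2 = 162; c_2 = 25; p_3 = 50; q_3 = 48; s_3 = 119; t_3 = 124; a_4 = 377; b_4 = 112; c_4 = 41; p_5 = 160; q_5 = 87; s_5 = 275; t_5 = 184; u_6 = 258; v_6 = 328; a_7 = 85; b_7 = 337; c_7 = 74; u_8 = 292; v_8 = 377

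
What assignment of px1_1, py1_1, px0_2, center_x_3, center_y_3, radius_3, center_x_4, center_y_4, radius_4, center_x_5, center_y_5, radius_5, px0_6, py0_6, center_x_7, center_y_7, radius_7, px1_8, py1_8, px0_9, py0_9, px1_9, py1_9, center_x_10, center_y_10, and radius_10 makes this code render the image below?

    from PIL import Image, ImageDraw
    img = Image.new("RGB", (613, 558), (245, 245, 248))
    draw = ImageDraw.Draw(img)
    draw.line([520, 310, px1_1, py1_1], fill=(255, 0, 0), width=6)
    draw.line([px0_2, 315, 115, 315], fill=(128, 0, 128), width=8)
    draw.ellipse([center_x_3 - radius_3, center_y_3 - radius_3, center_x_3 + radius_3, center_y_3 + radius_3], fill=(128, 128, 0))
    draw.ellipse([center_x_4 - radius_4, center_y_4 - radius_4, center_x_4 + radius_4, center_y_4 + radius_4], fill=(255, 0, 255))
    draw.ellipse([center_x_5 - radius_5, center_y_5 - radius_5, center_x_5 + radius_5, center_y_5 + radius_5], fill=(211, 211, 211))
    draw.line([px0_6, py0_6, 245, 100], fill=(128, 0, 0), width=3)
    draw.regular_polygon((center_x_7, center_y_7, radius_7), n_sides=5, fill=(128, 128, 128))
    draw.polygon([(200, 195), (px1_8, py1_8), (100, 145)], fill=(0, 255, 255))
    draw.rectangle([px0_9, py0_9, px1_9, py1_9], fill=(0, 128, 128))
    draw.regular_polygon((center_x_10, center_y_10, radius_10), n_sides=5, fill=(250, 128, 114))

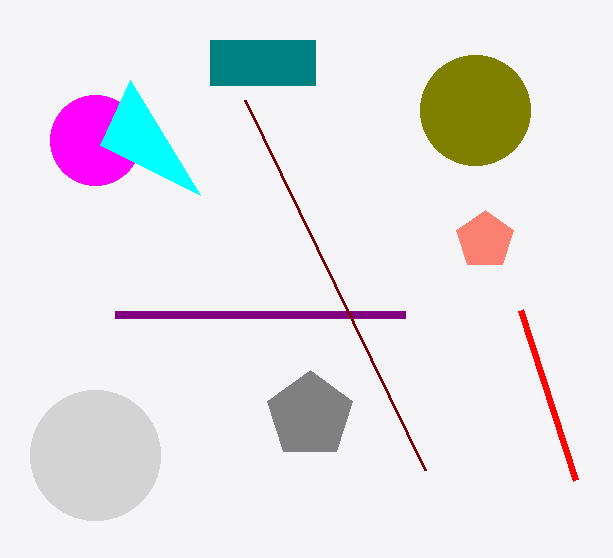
px1_1 = 575, py1_1 = 480, px0_2 = 405, center_x_3 = 475, center_y_3 = 110, radius_3 = 55, center_x_4 = 95, center_y_4 = 140, radius_4 = 45, center_x_5 = 95, center_y_5 = 455, radius_5 = 65, px0_6 = 425, py0_6 = 470, center_x_7 = 310, center_y_7 = 415, radius_7 = 45, px1_8 = 130, py1_8 = 80, px0_9 = 210, py0_9 = 40, px1_9 = 315, py1_9 = 85, center_x_10 = 485, center_y_10 = 240, radius_10 = 30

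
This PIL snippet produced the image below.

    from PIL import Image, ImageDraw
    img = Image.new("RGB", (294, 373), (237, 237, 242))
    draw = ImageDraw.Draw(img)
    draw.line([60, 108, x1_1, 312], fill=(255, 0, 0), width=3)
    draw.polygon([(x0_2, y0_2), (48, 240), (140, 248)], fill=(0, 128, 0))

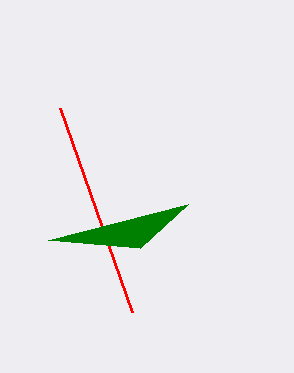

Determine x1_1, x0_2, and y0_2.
x1_1 = 132
x0_2 = 188
y0_2 = 204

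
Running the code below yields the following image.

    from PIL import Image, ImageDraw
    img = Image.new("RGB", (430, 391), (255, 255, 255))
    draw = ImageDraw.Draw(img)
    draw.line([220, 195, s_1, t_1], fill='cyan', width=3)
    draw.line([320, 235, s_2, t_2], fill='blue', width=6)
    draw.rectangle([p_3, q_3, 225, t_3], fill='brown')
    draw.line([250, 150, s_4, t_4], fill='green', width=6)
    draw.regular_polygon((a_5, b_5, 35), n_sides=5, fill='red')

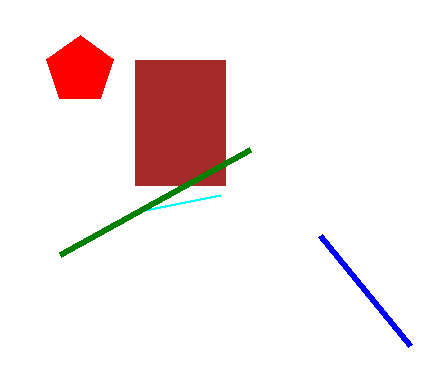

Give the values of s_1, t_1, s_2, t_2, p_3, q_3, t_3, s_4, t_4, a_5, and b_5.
s_1 = 145, t_1 = 210, s_2 = 410, t_2 = 345, p_3 = 135, q_3 = 60, t_3 = 185, s_4 = 60, t_4 = 255, a_5 = 80, b_5 = 70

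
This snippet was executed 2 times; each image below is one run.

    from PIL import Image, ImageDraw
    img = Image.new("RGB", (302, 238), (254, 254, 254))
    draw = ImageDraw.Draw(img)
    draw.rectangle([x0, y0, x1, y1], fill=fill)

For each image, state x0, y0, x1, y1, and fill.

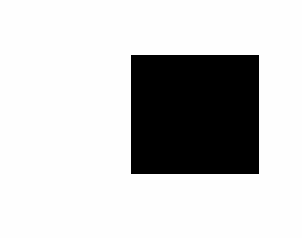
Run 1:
x0 = 131, y0 = 55, x1 = 258, y1 = 173, fill = 'black'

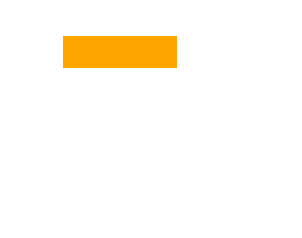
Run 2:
x0 = 63; y0 = 36; x1 = 176; y1 = 67; fill = 'orange'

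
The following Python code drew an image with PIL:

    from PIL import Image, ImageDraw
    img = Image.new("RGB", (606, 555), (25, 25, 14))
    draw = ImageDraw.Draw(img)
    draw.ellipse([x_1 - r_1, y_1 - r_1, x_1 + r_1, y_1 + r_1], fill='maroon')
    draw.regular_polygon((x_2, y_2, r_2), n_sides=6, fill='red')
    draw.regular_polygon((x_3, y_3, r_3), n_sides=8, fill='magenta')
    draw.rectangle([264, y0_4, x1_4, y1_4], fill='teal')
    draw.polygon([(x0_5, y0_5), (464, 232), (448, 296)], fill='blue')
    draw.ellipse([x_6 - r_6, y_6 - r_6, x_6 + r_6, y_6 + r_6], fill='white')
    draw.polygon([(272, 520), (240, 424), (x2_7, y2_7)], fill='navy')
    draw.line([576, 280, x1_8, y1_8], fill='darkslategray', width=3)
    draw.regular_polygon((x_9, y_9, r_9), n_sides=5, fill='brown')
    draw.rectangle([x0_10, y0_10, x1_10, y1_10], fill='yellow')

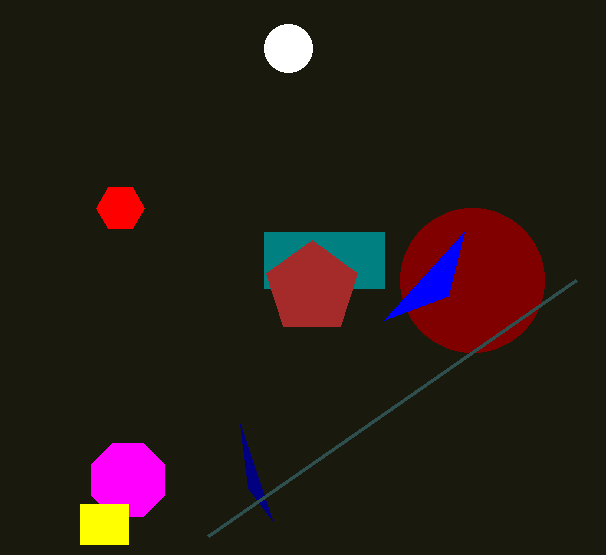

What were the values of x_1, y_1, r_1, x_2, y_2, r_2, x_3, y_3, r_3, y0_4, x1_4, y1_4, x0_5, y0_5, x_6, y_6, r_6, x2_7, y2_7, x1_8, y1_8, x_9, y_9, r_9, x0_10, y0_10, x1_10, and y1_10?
x_1 = 472
y_1 = 280
r_1 = 72
x_2 = 120
y_2 = 208
r_2 = 24
x_3 = 128
y_3 = 480
r_3 = 40
y0_4 = 232
x1_4 = 384
y1_4 = 288
x0_5 = 384
y0_5 = 320
x_6 = 288
y_6 = 48
r_6 = 24
x2_7 = 248
y2_7 = 488
x1_8 = 208
y1_8 = 536
x_9 = 312
y_9 = 288
r_9 = 48
x0_10 = 80
y0_10 = 504
x1_10 = 128
y1_10 = 544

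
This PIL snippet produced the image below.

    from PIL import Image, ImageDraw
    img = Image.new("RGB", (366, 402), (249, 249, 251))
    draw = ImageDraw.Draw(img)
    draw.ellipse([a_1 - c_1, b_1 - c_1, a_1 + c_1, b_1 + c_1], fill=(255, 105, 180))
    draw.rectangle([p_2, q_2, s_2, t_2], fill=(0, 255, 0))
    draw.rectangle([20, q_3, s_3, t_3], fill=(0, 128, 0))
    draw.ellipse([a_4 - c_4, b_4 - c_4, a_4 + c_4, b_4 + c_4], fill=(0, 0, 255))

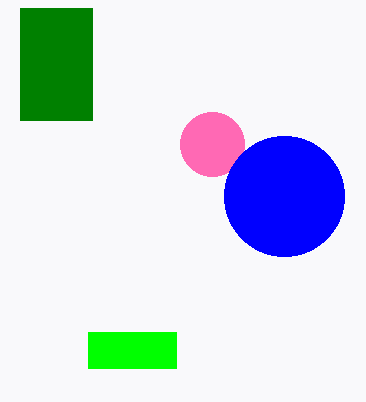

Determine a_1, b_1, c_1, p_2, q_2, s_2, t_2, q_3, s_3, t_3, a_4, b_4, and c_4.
a_1 = 212; b_1 = 144; c_1 = 32; p_2 = 88; q_2 = 332; s_2 = 176; t_2 = 368; q_3 = 8; s_3 = 92; t_3 = 120; a_4 = 284; b_4 = 196; c_4 = 60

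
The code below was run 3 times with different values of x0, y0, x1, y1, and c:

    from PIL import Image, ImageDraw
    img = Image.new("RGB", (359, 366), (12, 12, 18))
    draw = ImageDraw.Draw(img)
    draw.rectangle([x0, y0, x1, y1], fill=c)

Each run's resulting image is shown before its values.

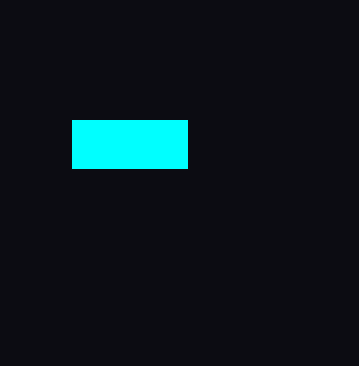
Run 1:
x0 = 72; y0 = 120; x1 = 187; y1 = 168; c = 'cyan'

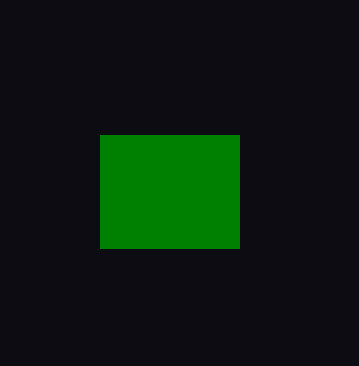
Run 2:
x0 = 100; y0 = 135; x1 = 239; y1 = 248; c = 'green'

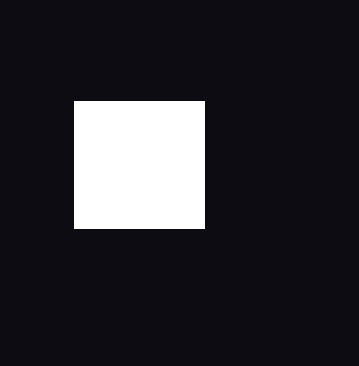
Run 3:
x0 = 74, y0 = 101, x1 = 204, y1 = 228, c = 'white'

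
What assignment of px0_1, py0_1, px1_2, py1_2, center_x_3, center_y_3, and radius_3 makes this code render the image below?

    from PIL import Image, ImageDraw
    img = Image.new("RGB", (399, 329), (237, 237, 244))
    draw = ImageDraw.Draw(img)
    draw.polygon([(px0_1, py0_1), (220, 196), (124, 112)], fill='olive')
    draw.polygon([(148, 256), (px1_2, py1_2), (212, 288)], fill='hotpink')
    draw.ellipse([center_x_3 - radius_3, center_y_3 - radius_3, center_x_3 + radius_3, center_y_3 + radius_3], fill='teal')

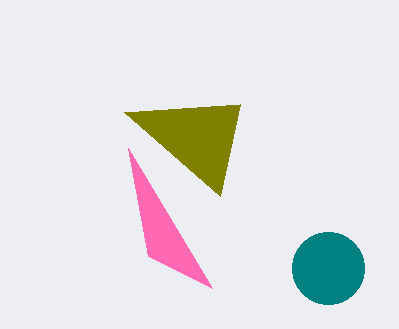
px0_1 = 240; py0_1 = 104; px1_2 = 128; py1_2 = 148; center_x_3 = 328; center_y_3 = 268; radius_3 = 36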